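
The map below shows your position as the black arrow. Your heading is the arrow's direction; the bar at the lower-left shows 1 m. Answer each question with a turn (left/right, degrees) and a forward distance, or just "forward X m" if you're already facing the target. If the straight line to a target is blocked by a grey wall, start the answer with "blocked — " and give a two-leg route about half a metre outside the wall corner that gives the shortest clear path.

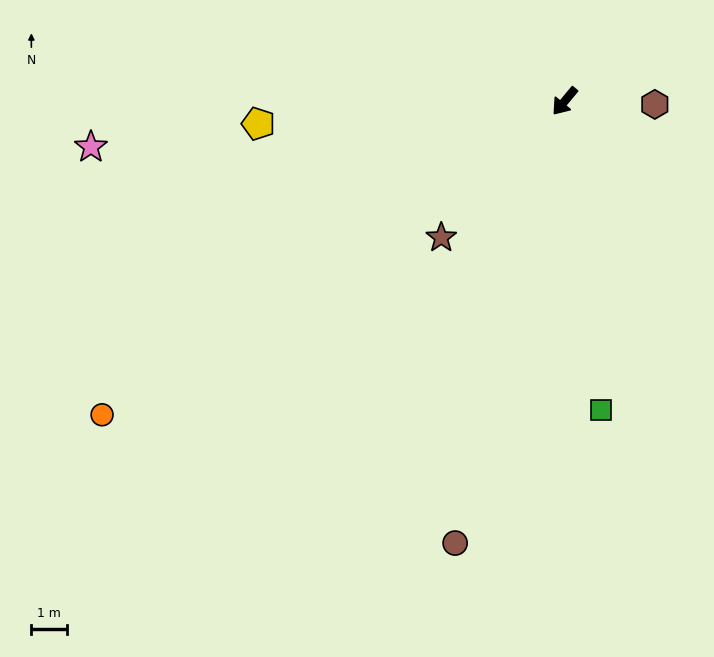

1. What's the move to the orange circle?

turn right 16°, forward 15.6 m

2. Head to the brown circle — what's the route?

turn left 26°, forward 12.7 m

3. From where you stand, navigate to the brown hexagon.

turn left 128°, forward 2.5 m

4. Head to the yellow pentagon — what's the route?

turn right 46°, forward 8.6 m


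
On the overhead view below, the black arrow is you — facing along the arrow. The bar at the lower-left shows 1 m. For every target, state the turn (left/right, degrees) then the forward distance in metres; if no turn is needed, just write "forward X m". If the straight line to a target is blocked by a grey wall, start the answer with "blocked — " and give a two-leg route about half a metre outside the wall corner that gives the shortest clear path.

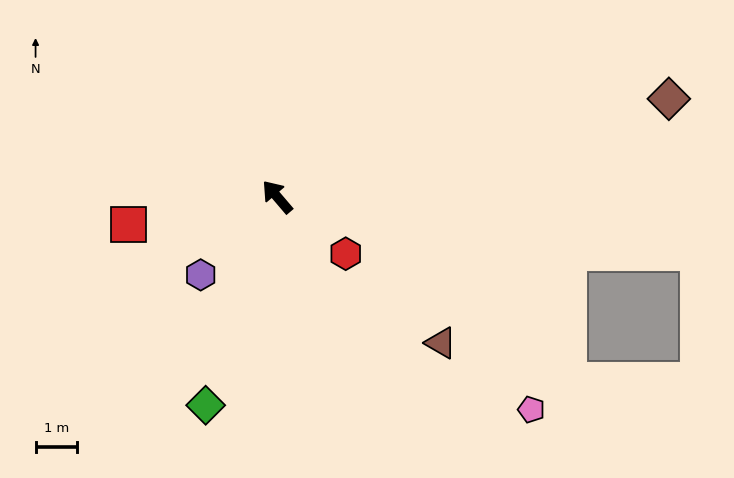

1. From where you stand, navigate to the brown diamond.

turn right 116°, forward 9.6 m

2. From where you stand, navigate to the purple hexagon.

turn left 95°, forward 2.6 m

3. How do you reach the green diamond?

turn left 121°, forward 5.3 m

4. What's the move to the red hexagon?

turn right 170°, forward 2.1 m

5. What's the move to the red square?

turn left 60°, forward 3.6 m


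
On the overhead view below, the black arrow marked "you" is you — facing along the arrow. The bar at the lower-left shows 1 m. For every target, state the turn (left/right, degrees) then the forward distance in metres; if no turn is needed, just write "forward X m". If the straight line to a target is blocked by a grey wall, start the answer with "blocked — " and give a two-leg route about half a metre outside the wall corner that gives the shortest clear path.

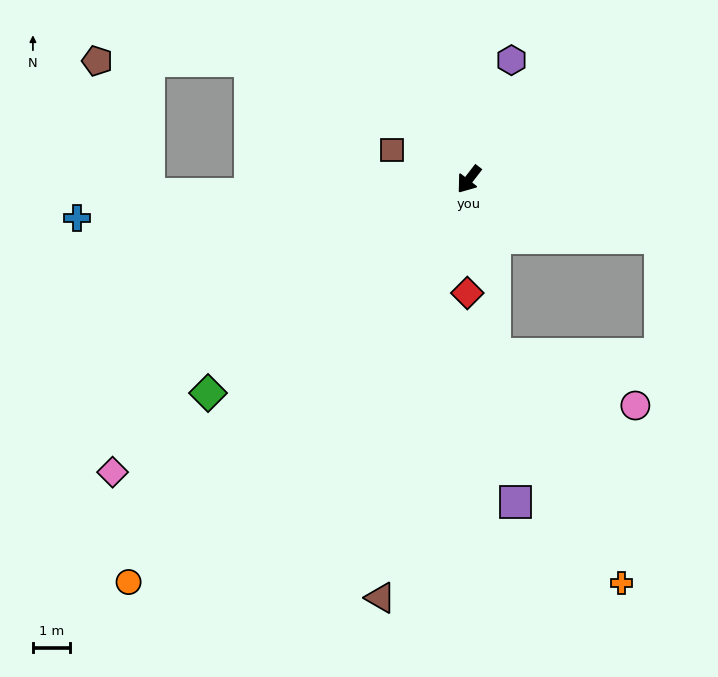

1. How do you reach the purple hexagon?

turn right 162°, forward 3.4 m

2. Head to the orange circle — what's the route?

turn right 2°, forward 14.1 m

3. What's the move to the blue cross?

turn right 47°, forward 10.5 m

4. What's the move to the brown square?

turn right 73°, forward 2.2 m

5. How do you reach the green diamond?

turn right 13°, forward 9.0 m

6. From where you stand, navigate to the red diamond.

turn left 37°, forward 3.0 m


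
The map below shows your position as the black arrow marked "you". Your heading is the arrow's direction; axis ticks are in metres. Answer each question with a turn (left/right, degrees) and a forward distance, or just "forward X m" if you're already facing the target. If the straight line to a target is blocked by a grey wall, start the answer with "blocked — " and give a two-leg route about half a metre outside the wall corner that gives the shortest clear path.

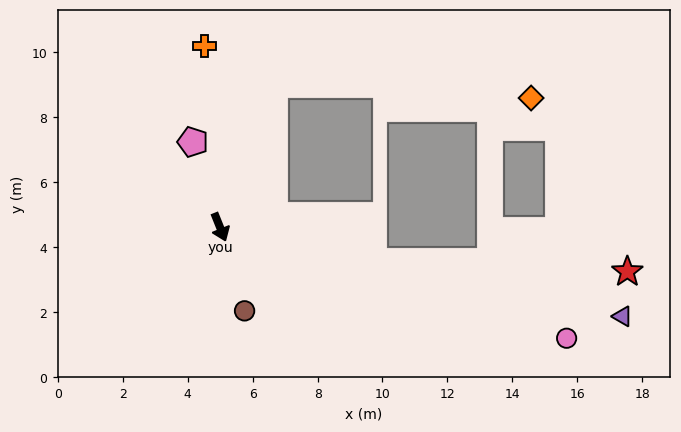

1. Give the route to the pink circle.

turn left 50°, forward 11.2 m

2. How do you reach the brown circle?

turn right 5°, forward 2.7 m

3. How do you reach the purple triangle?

turn left 56°, forward 12.7 m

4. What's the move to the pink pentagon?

turn left 176°, forward 2.8 m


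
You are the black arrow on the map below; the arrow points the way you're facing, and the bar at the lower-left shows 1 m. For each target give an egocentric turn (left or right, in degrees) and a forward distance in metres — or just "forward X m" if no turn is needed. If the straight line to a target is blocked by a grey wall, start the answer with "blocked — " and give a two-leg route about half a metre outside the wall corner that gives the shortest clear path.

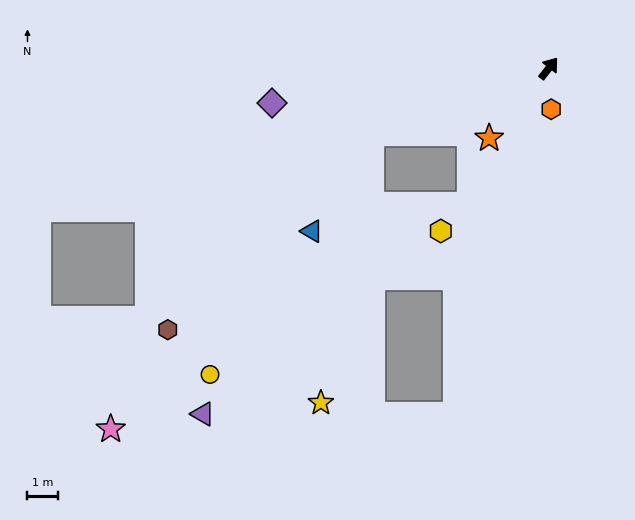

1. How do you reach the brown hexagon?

blocked — turn left 148°, forward 6.1 m, then turn left 24°, forward 9.1 m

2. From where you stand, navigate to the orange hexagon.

turn right 139°, forward 1.3 m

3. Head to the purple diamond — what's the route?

turn left 135°, forward 9.0 m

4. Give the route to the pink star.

blocked — turn left 148°, forward 6.1 m, then turn left 29°, forward 12.7 m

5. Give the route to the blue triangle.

blocked — turn left 148°, forward 6.1 m, then turn left 39°, forward 3.7 m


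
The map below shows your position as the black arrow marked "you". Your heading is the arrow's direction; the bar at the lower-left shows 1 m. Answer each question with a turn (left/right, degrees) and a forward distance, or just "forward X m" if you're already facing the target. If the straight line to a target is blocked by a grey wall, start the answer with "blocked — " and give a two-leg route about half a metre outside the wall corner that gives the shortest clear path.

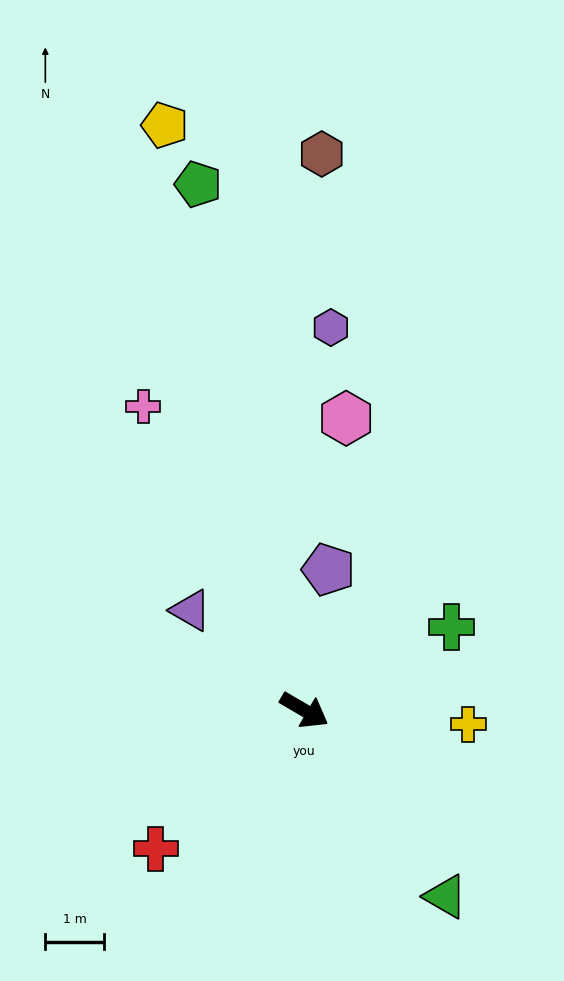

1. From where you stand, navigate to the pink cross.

turn left 148°, forward 5.8 m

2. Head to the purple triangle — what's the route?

turn left 169°, forward 2.6 m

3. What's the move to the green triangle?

turn right 23°, forward 4.0 m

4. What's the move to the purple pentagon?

turn left 111°, forward 2.4 m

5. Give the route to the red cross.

turn right 107°, forward 3.4 m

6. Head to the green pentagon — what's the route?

turn left 132°, forward 9.1 m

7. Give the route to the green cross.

turn left 60°, forward 2.9 m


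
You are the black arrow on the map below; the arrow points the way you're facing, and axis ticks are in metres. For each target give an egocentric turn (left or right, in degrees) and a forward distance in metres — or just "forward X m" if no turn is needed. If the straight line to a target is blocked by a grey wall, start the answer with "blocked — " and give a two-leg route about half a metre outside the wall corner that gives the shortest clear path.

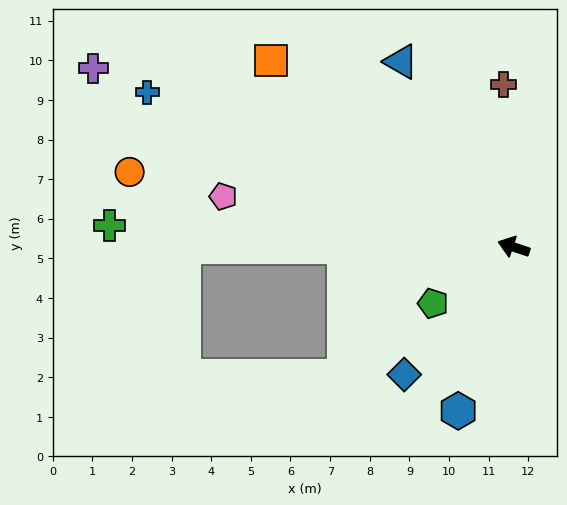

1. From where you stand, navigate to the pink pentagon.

turn left 9°, forward 7.4 m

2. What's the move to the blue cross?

turn right 4°, forward 10.0 m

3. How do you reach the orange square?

turn right 19°, forward 7.7 m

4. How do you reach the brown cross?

turn right 68°, forward 4.1 m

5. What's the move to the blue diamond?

turn left 68°, forward 4.2 m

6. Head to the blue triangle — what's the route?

turn right 40°, forward 5.5 m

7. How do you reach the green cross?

turn left 16°, forward 10.2 m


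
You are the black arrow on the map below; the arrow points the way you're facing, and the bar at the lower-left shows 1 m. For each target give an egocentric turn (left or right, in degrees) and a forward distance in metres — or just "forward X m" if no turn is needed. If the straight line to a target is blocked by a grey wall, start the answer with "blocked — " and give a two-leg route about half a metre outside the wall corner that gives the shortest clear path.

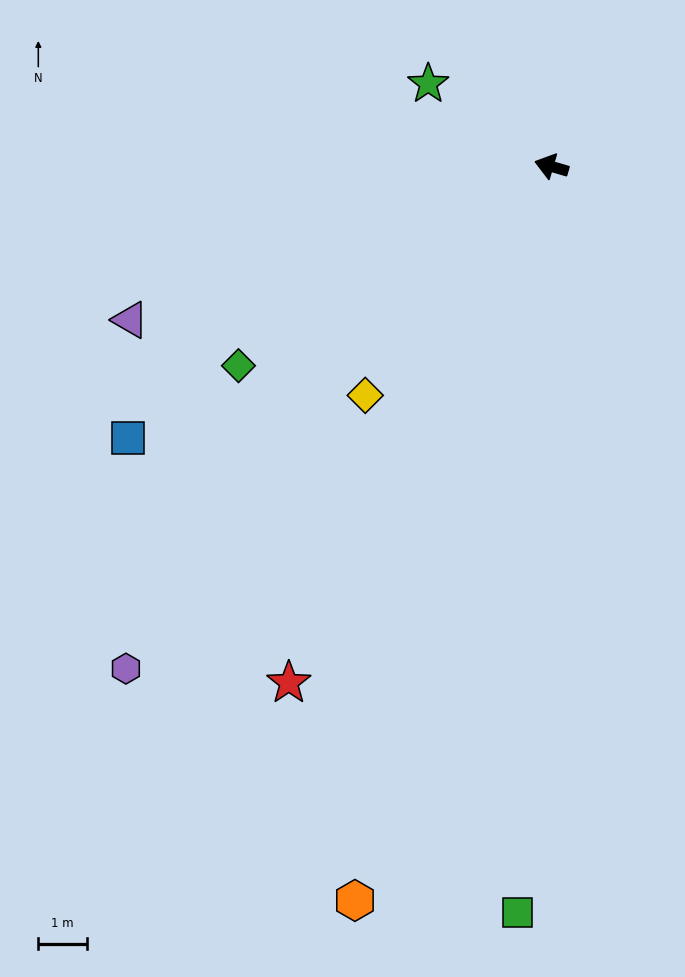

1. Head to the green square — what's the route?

turn left 104°, forward 15.4 m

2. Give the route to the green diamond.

turn left 49°, forward 7.7 m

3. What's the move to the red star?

turn left 79°, forward 12.0 m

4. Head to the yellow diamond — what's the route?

turn left 67°, forward 6.1 m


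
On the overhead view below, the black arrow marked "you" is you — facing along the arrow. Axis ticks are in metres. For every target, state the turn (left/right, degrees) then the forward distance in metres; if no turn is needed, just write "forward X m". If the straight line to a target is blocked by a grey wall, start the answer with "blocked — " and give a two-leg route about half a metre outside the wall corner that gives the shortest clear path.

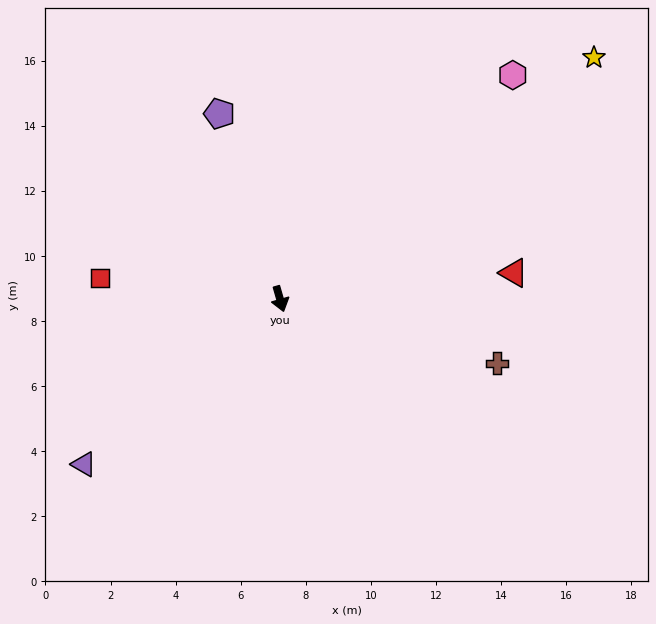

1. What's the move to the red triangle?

turn left 80°, forward 7.2 m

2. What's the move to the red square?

turn right 113°, forward 5.6 m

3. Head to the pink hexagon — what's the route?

turn left 118°, forward 9.9 m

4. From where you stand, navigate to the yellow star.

turn left 112°, forward 12.2 m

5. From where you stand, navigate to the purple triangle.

turn right 66°, forward 7.9 m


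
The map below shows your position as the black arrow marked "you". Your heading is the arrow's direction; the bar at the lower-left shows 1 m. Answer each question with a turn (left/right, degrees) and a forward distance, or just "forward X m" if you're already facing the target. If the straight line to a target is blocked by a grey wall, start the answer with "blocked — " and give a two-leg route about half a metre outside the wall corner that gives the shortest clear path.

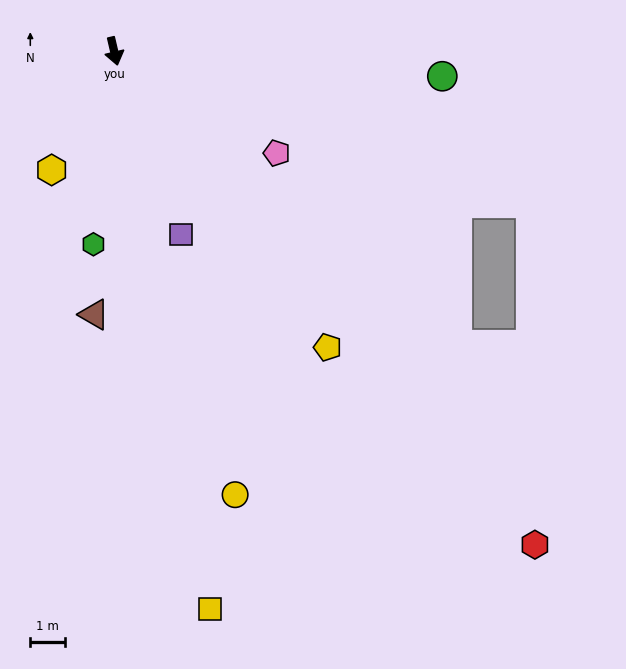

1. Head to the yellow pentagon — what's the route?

turn left 23°, forward 10.5 m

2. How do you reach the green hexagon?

turn right 19°, forward 5.6 m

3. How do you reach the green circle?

turn left 72°, forward 9.5 m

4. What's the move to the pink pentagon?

turn left 45°, forward 5.5 m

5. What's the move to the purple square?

turn left 7°, forward 5.6 m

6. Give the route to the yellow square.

turn right 3°, forward 16.3 m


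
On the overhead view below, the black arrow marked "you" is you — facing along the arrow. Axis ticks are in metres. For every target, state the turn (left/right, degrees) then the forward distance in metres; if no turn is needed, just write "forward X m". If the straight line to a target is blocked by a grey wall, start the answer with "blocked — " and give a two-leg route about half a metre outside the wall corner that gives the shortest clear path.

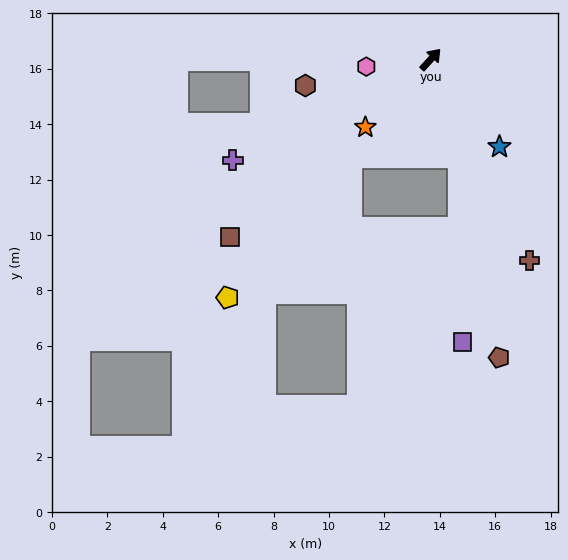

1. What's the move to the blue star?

turn right 99°, forward 4.0 m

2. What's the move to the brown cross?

turn right 111°, forward 8.1 m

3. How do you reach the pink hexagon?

turn left 139°, forward 2.3 m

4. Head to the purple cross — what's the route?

turn left 160°, forward 8.0 m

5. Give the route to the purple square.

blocked — turn right 121°, forward 3.7 m, then turn right 16°, forward 6.7 m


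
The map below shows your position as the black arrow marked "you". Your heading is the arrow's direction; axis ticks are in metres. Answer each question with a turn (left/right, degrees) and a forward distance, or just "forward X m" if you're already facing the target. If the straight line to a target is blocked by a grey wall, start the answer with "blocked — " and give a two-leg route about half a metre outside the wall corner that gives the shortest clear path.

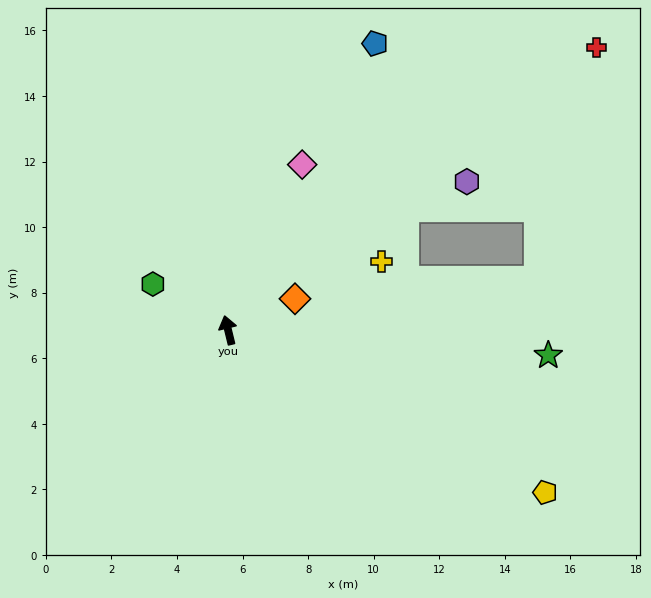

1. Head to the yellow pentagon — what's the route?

turn right 131°, forward 10.9 m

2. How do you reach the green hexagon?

turn left 45°, forward 2.7 m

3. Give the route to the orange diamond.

turn right 79°, forward 2.3 m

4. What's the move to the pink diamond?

turn right 38°, forward 5.5 m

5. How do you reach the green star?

turn right 108°, forward 9.8 m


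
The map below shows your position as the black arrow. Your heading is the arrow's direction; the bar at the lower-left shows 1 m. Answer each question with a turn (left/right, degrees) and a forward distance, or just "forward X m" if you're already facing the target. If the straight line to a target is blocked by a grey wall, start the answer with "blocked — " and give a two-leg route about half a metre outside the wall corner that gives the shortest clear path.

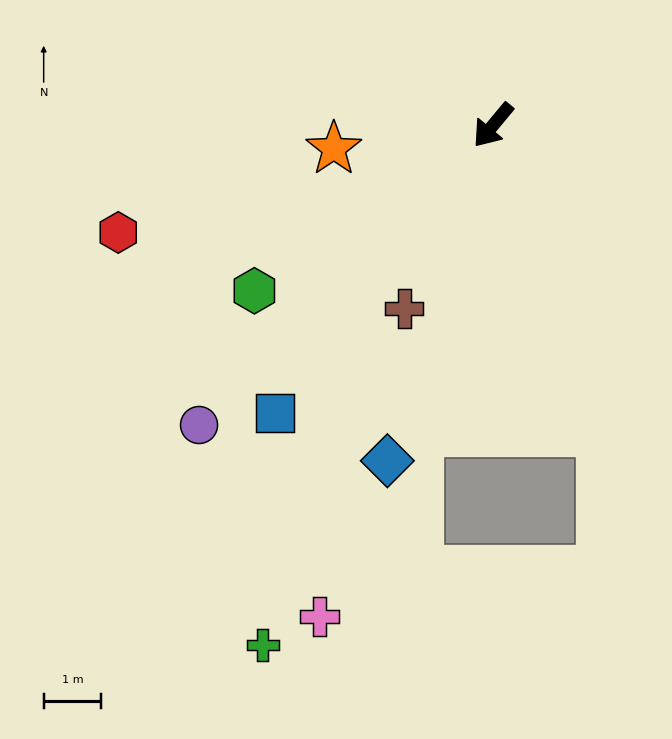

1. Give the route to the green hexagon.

turn right 16°, forward 5.0 m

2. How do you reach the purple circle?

turn right 5°, forward 7.3 m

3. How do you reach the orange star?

turn right 42°, forward 2.8 m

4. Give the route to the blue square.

turn left 3°, forward 6.2 m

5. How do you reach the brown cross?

turn left 14°, forward 3.5 m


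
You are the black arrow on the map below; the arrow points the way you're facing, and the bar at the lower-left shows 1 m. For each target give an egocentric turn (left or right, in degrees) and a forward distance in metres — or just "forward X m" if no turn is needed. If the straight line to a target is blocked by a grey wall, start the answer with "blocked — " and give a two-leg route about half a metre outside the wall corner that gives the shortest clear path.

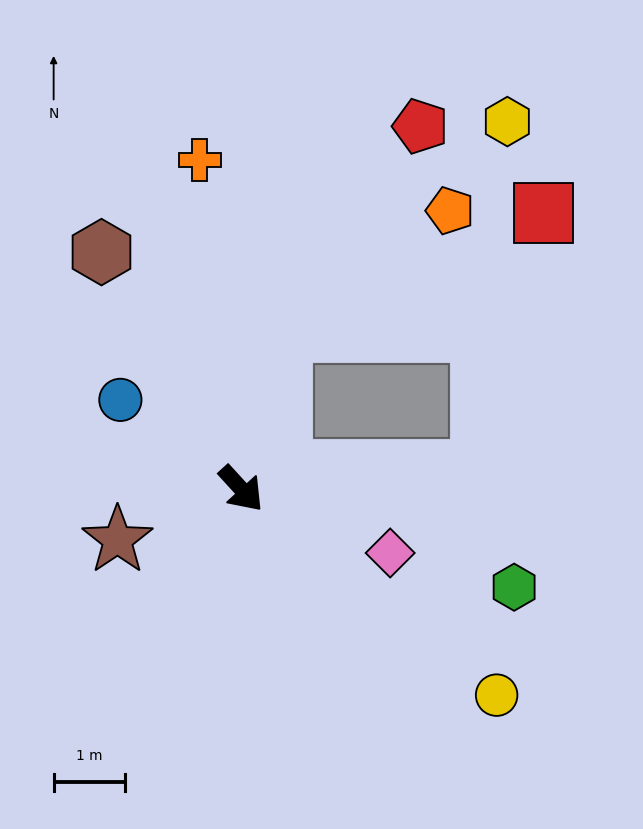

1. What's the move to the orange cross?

turn left 145°, forward 4.7 m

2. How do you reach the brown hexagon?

turn left 168°, forward 3.9 m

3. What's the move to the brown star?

turn right 110°, forward 1.9 m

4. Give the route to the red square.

blocked — turn left 123°, forward 2.3 m, then turn right 51°, forward 4.0 m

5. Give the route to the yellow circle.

turn left 9°, forward 4.6 m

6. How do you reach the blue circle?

turn right 169°, forward 2.1 m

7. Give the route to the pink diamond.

turn left 24°, forward 2.3 m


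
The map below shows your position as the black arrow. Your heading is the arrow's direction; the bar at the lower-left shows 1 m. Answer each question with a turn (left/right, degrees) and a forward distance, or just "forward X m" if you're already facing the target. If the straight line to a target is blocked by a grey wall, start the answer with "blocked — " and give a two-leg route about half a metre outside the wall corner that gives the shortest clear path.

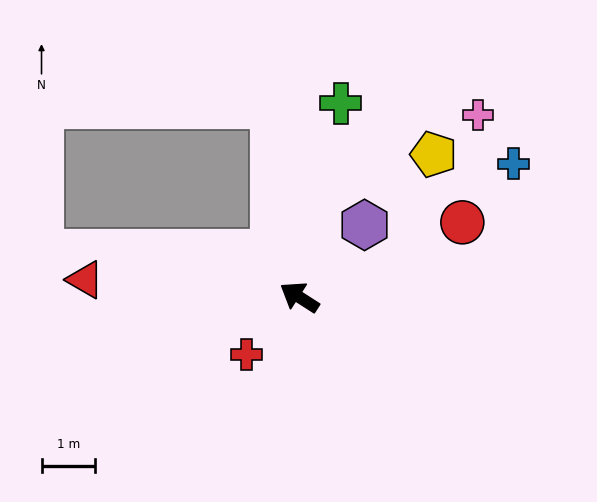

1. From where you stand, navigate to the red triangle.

turn left 28°, forward 4.0 m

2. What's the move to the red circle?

turn right 123°, forward 3.4 m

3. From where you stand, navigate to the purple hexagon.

turn right 99°, forward 1.8 m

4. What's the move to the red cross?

turn left 80°, forward 1.5 m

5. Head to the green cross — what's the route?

turn right 69°, forward 3.7 m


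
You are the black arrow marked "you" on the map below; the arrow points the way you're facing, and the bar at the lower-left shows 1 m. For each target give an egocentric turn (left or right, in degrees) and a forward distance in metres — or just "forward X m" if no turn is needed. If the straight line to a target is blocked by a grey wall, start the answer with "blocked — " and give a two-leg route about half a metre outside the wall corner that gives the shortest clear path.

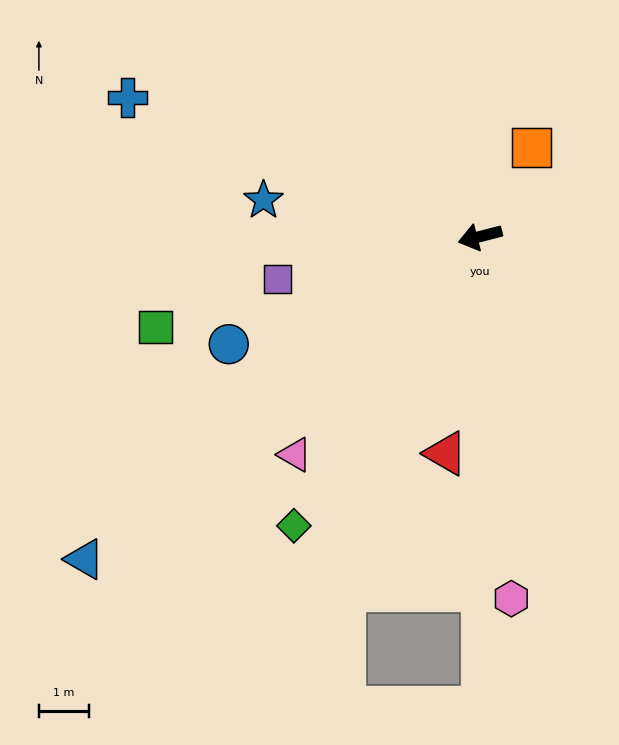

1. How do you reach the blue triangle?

turn left 25°, forward 10.2 m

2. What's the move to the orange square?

turn right 135°, forward 2.1 m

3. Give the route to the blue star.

turn right 24°, forward 4.4 m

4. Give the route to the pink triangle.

turn left 35°, forward 5.7 m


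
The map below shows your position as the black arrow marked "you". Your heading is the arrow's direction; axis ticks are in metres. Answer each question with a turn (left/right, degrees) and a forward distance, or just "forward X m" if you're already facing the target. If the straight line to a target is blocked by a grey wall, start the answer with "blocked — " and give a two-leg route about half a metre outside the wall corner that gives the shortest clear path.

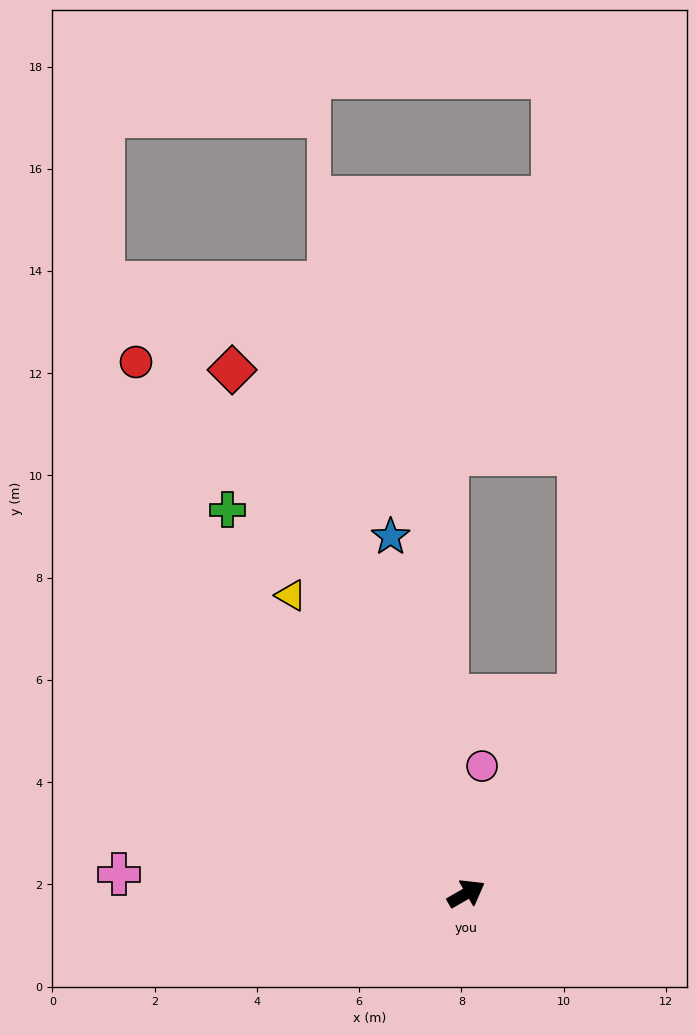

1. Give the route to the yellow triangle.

turn left 91°, forward 6.8 m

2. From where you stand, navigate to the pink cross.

turn left 147°, forward 6.8 m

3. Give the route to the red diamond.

turn left 84°, forward 11.2 m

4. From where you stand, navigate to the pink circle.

turn left 53°, forward 2.5 m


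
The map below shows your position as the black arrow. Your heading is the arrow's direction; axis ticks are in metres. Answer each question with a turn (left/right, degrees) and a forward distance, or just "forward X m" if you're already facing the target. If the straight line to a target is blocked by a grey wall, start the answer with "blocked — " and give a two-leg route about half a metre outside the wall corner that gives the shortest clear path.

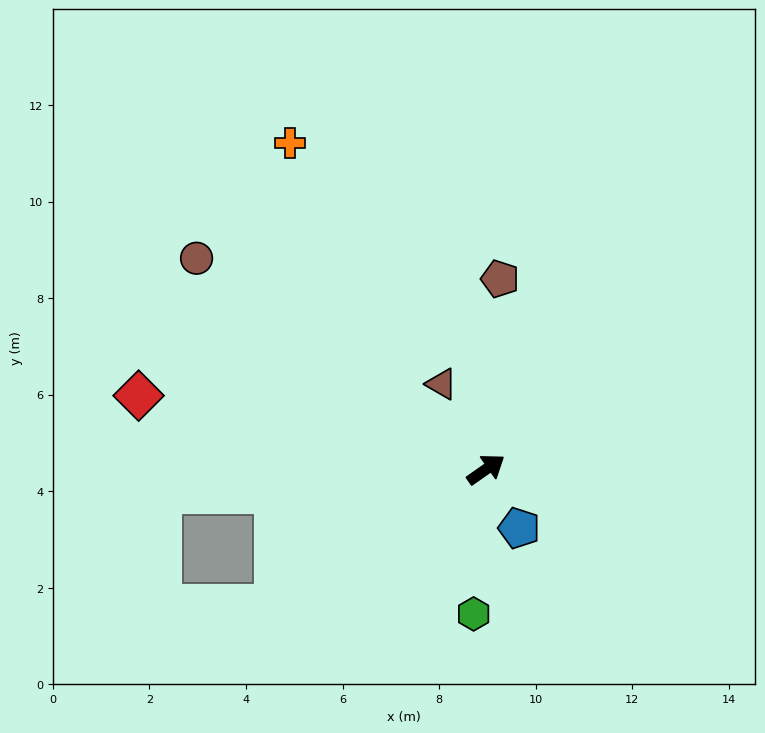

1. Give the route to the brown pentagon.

turn left 51°, forward 4.0 m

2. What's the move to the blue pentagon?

turn right 96°, forward 1.4 m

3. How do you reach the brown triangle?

turn left 83°, forward 2.0 m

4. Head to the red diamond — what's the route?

turn left 133°, forward 7.4 m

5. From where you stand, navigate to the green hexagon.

turn right 130°, forward 3.0 m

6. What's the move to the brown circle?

turn left 109°, forward 7.4 m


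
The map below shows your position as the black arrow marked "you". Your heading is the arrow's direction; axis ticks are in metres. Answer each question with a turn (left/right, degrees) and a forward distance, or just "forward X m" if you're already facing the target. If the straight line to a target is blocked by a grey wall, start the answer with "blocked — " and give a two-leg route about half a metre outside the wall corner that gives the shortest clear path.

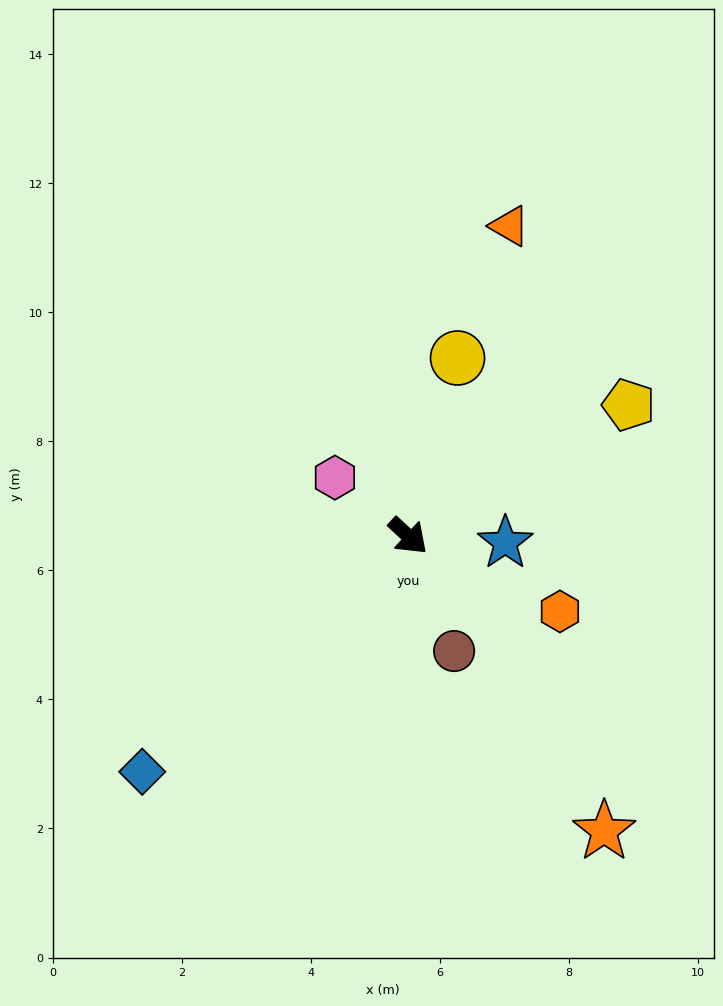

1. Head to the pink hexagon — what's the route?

turn right 176°, forward 1.5 m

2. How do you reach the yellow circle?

turn left 117°, forward 2.9 m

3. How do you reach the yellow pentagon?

turn left 74°, forward 4.0 m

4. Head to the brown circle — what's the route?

turn right 25°, forward 1.9 m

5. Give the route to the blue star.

turn left 39°, forward 1.5 m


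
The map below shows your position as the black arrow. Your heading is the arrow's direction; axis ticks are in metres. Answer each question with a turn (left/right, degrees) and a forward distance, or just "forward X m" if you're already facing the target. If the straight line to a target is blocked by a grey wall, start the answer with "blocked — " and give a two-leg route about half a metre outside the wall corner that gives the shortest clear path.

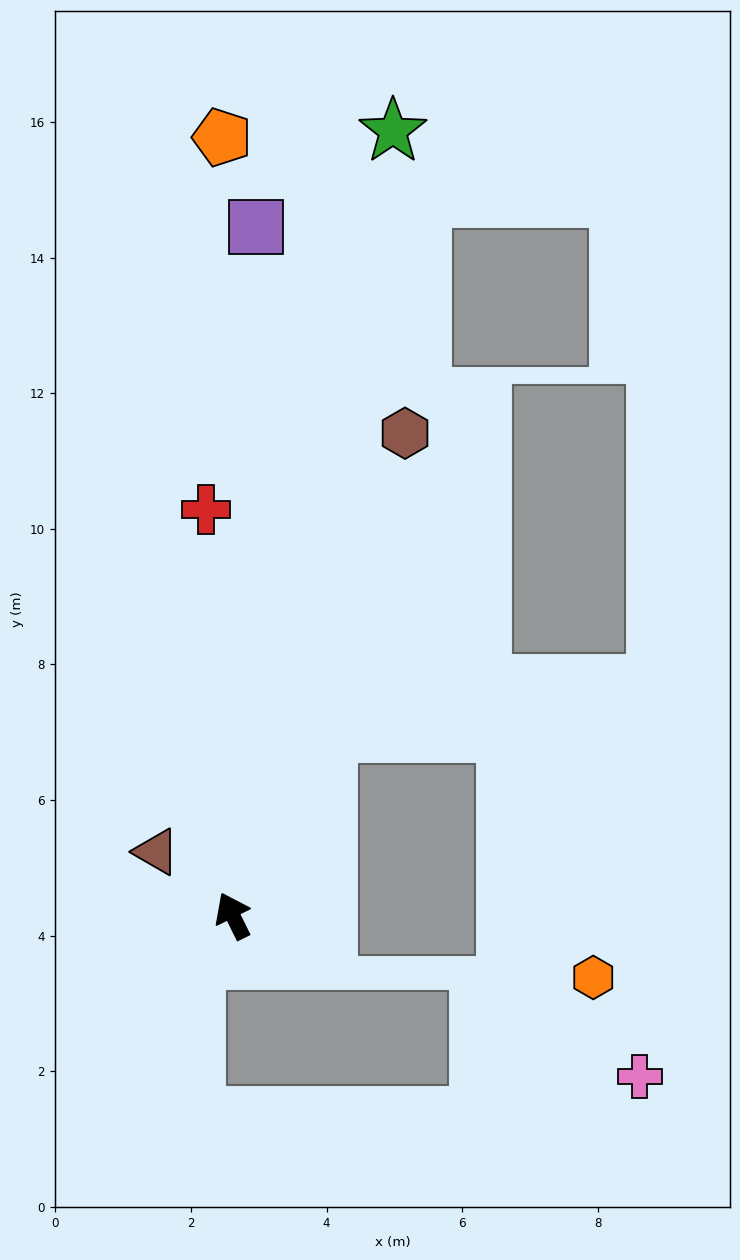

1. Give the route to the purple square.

turn right 28°, forward 10.2 m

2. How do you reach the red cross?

turn right 22°, forward 6.0 m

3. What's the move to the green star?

turn right 38°, forward 11.8 m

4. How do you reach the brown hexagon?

turn right 46°, forward 7.6 m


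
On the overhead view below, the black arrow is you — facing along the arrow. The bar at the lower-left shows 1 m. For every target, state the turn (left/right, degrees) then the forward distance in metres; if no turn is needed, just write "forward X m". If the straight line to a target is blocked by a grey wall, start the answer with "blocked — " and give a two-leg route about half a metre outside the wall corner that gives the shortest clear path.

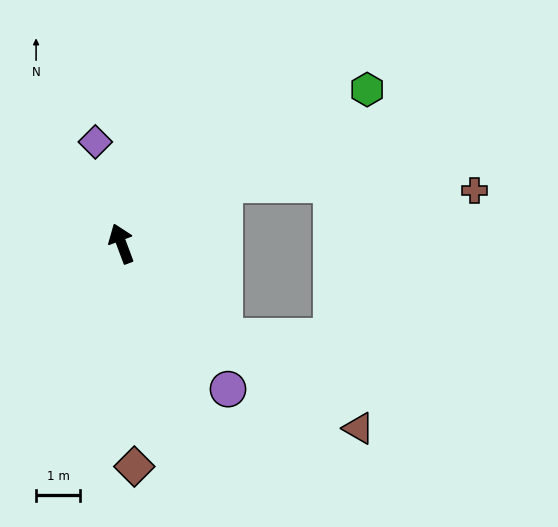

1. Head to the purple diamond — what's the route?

turn right 6°, forward 2.4 m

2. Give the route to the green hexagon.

turn right 78°, forward 6.5 m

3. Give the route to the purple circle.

turn right 164°, forward 4.1 m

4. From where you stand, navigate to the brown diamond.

turn left 163°, forward 5.0 m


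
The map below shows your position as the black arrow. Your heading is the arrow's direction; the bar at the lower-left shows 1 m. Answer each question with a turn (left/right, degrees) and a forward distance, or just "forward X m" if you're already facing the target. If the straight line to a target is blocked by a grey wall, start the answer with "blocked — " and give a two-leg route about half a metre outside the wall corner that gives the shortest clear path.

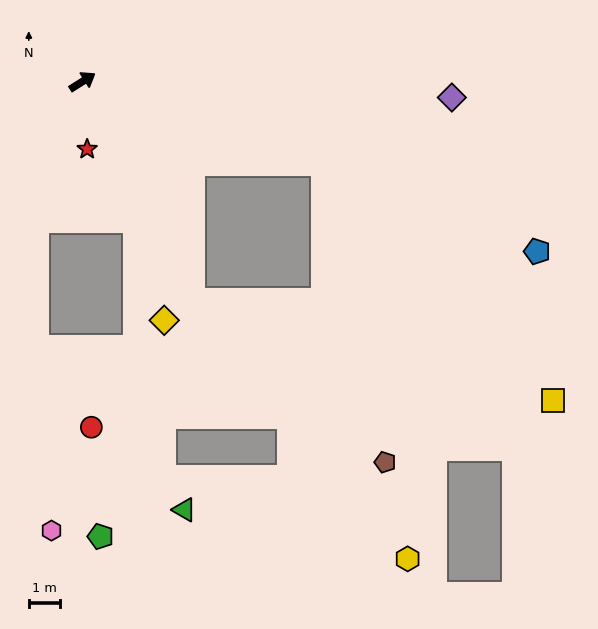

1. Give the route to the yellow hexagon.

blocked — turn right 96°, forward 8.0 m, then turn left 14°, forward 10.9 m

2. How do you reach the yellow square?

blocked — turn right 51°, forward 8.3 m, then turn right 27°, forward 10.7 m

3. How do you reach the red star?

turn right 118°, forward 2.2 m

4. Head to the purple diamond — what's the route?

turn right 35°, forward 12.0 m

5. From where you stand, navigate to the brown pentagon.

blocked — turn right 96°, forward 8.0 m, then turn left 24°, forward 8.2 m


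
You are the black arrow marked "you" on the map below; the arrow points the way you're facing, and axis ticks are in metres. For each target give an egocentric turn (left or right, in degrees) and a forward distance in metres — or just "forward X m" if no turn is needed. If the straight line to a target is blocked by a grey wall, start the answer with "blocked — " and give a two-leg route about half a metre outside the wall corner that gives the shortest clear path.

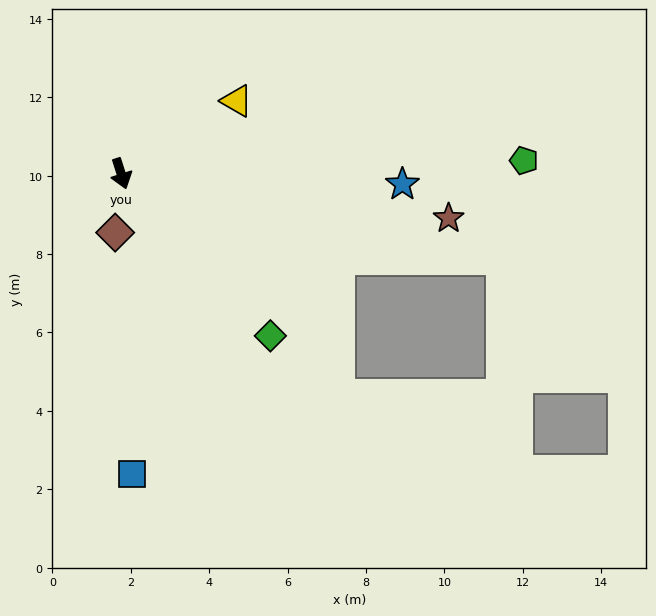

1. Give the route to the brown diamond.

turn right 23°, forward 1.5 m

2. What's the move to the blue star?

turn left 70°, forward 7.2 m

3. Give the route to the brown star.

turn left 65°, forward 8.4 m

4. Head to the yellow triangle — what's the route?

turn left 105°, forward 3.5 m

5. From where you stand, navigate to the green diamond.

turn left 25°, forward 5.6 m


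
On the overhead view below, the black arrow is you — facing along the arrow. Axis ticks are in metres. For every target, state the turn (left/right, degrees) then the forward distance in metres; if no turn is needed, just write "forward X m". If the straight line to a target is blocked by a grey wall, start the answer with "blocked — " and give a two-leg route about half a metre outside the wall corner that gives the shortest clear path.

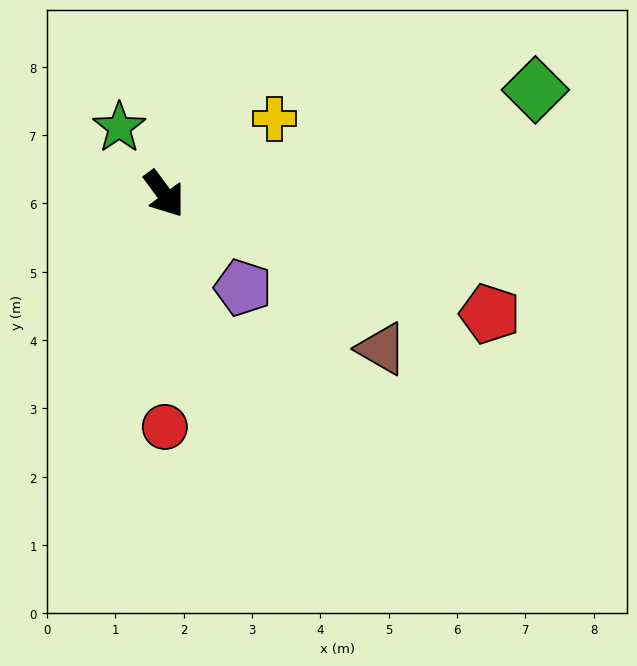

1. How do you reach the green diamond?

turn left 69°, forward 5.6 m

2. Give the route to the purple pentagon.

turn left 4°, forward 1.8 m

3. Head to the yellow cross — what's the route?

turn left 88°, forward 2.0 m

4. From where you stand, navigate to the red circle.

turn right 36°, forward 3.4 m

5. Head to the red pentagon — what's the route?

turn left 33°, forward 5.1 m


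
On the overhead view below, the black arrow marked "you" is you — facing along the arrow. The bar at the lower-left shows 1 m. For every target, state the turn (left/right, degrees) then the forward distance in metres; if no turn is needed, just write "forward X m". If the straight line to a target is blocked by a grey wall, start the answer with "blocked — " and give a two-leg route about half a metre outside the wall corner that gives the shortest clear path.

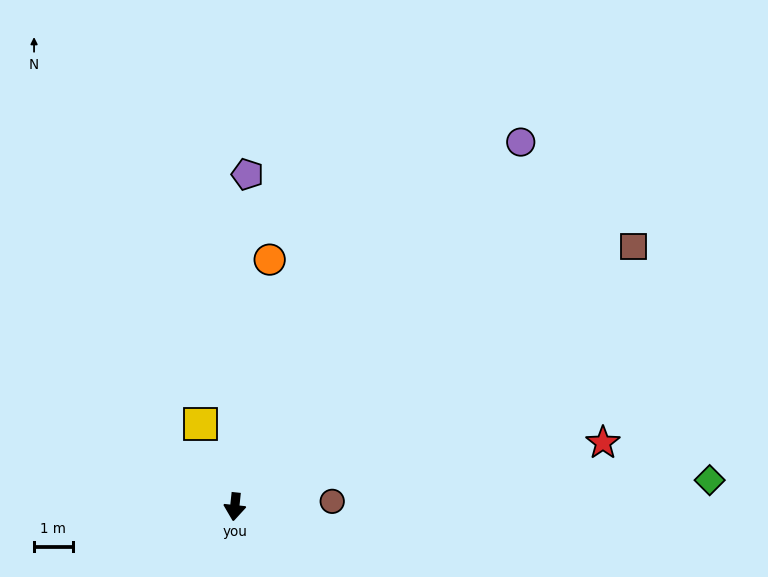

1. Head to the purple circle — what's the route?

turn left 148°, forward 12.0 m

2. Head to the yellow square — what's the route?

turn right 152°, forward 2.3 m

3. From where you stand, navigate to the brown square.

turn left 129°, forward 12.3 m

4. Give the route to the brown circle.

turn left 99°, forward 2.5 m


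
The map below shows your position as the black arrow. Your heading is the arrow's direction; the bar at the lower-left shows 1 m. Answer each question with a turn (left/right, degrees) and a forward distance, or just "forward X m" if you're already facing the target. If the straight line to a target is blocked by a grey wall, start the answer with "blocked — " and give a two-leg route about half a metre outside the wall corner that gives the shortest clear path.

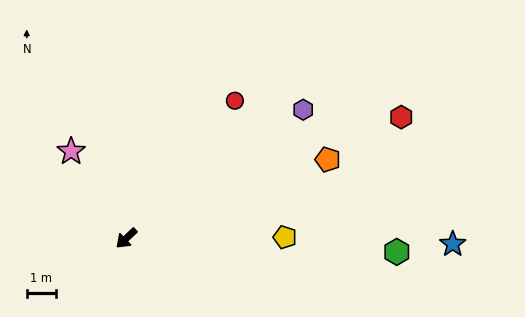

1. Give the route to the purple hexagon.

turn left 173°, forward 7.5 m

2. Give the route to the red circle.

turn right 172°, forward 6.0 m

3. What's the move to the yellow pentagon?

turn left 137°, forward 5.4 m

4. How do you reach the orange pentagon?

turn left 158°, forward 7.4 m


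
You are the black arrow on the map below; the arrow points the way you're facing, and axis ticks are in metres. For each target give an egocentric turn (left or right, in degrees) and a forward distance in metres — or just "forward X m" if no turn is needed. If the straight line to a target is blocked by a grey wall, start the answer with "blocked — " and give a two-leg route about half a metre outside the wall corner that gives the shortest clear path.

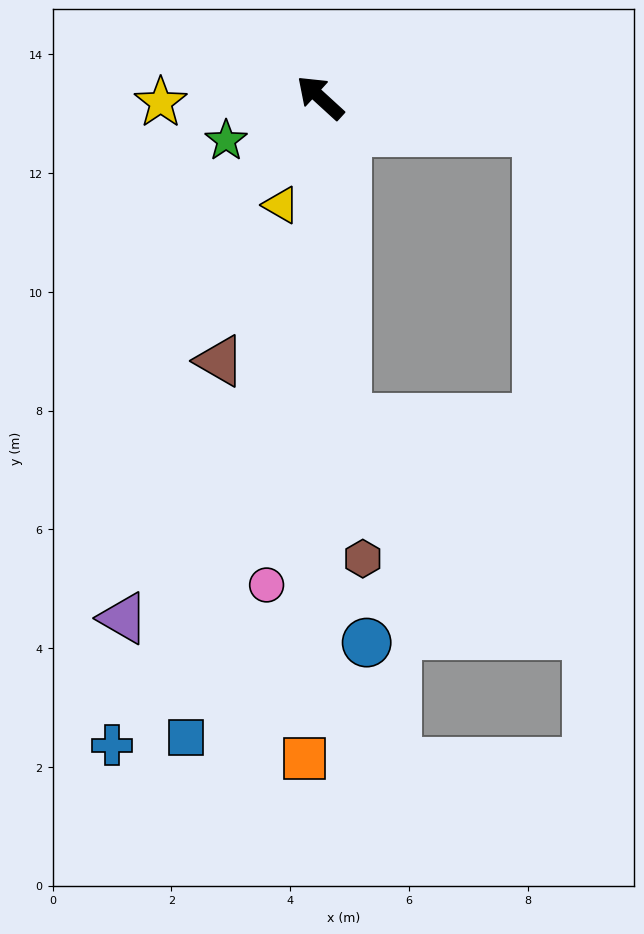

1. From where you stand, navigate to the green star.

turn left 67°, forward 1.7 m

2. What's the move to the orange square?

turn left 131°, forward 11.1 m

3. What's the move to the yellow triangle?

turn left 112°, forward 1.9 m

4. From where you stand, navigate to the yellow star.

turn left 44°, forward 2.7 m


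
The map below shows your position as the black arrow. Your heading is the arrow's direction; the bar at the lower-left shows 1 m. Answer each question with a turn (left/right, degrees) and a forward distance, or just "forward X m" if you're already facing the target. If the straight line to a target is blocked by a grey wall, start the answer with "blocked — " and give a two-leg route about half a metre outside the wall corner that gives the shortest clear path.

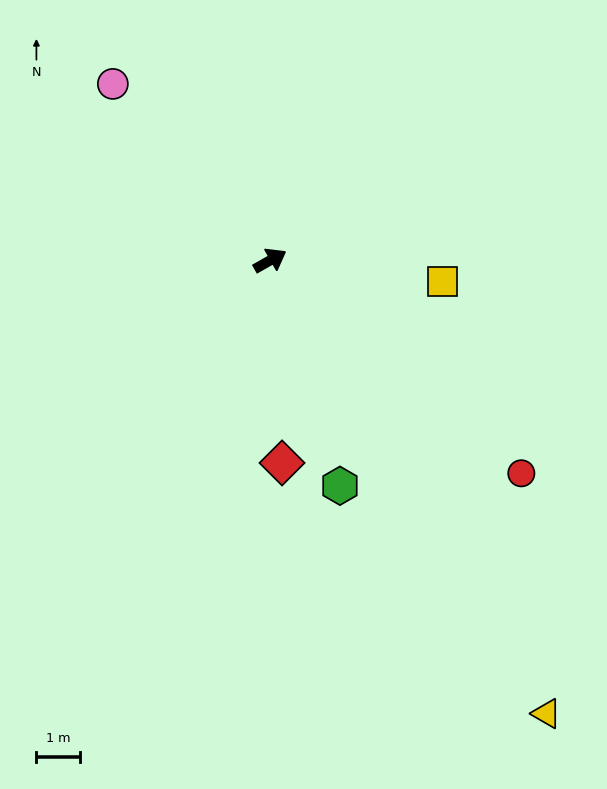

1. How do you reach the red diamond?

turn right 116°, forward 4.6 m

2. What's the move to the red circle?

turn right 70°, forward 7.5 m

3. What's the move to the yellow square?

turn right 37°, forward 4.0 m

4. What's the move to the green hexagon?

turn right 102°, forward 5.4 m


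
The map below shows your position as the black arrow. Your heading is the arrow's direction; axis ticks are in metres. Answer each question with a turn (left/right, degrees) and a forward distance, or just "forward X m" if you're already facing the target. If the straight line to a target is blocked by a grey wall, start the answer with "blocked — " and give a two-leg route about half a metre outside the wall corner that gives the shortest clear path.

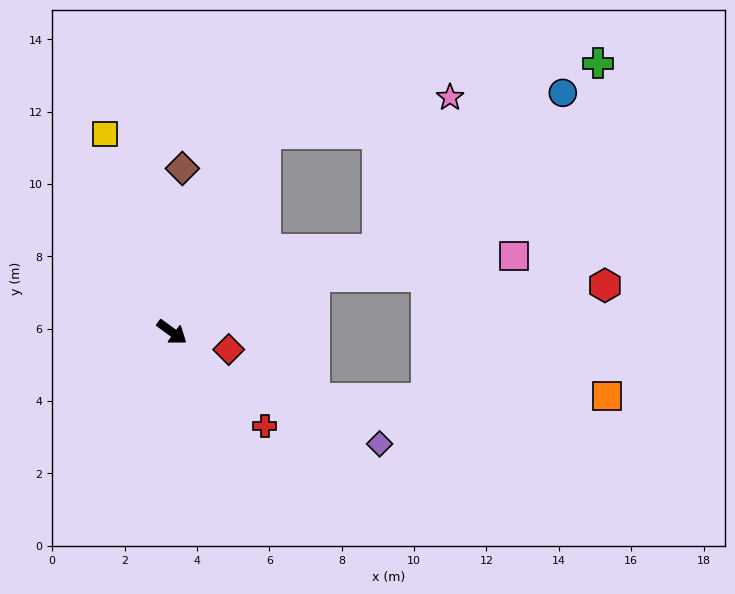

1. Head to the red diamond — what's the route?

turn left 19°, forward 1.6 m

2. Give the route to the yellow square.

turn left 145°, forward 5.8 m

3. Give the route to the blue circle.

blocked — turn left 58°, forward 6.1 m, then turn left 18°, forward 6.7 m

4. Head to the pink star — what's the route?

blocked — turn left 58°, forward 6.1 m, then turn left 43°, forward 4.6 m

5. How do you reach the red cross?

turn right 9°, forward 3.6 m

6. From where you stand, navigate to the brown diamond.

turn left 123°, forward 4.5 m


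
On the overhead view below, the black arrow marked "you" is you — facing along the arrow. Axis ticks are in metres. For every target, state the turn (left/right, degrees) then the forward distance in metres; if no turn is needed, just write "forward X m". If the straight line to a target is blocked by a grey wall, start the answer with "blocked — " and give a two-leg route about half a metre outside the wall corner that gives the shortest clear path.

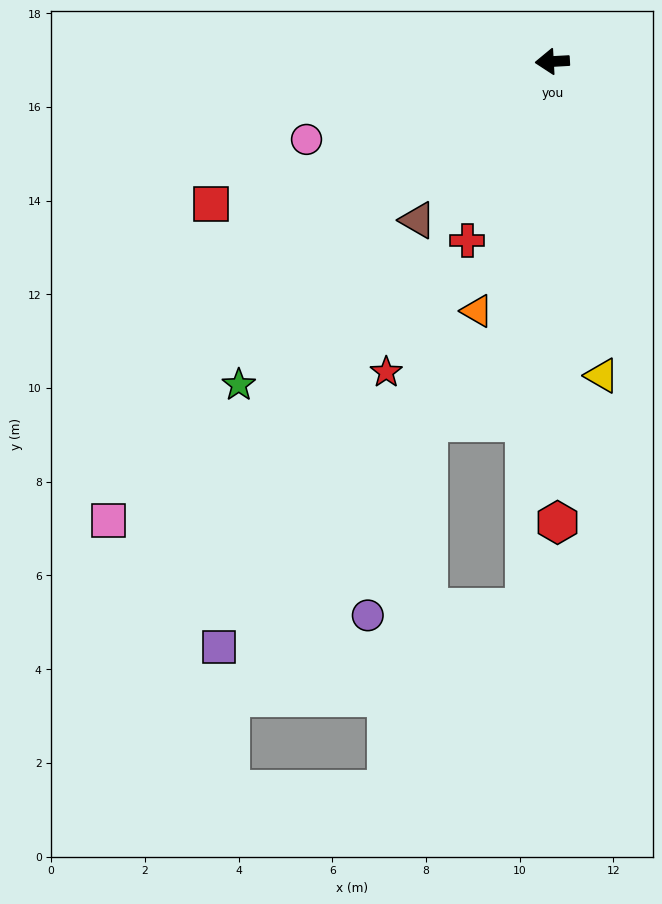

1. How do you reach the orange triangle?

turn left 70°, forward 5.6 m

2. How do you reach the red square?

turn left 19°, forward 7.9 m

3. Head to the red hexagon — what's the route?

turn left 87°, forward 9.8 m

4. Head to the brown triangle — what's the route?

turn left 46°, forward 4.4 m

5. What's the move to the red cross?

turn left 61°, forward 4.2 m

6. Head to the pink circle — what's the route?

turn left 14°, forward 5.5 m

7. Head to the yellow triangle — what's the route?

turn left 96°, forward 6.8 m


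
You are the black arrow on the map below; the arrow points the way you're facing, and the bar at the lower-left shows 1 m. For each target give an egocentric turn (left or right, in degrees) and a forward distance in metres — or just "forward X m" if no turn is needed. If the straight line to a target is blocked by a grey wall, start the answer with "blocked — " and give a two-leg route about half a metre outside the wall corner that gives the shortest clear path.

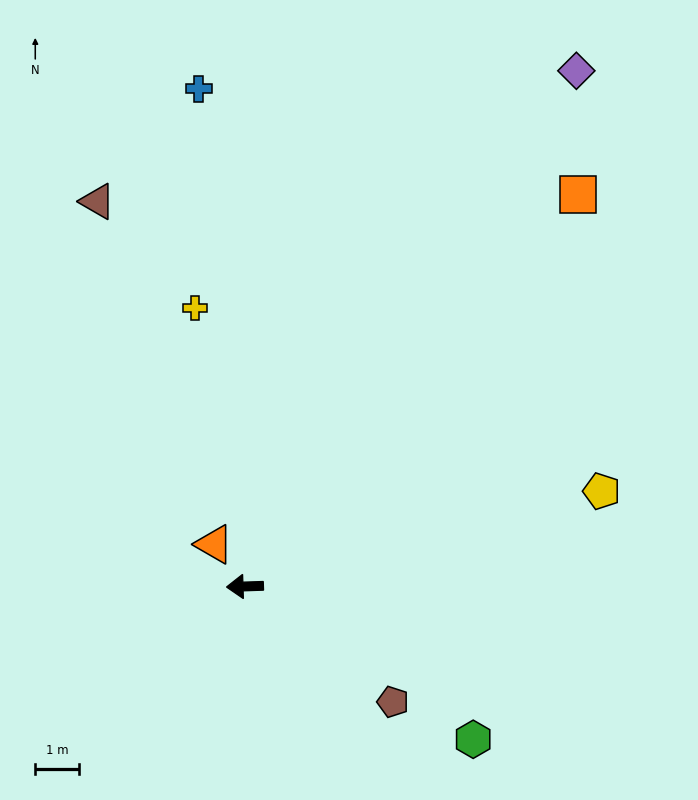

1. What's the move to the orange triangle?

turn right 56°, forward 1.2 m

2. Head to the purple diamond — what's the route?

turn right 125°, forward 14.2 m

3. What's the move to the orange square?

turn right 132°, forward 11.9 m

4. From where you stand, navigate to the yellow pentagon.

turn right 167°, forward 8.5 m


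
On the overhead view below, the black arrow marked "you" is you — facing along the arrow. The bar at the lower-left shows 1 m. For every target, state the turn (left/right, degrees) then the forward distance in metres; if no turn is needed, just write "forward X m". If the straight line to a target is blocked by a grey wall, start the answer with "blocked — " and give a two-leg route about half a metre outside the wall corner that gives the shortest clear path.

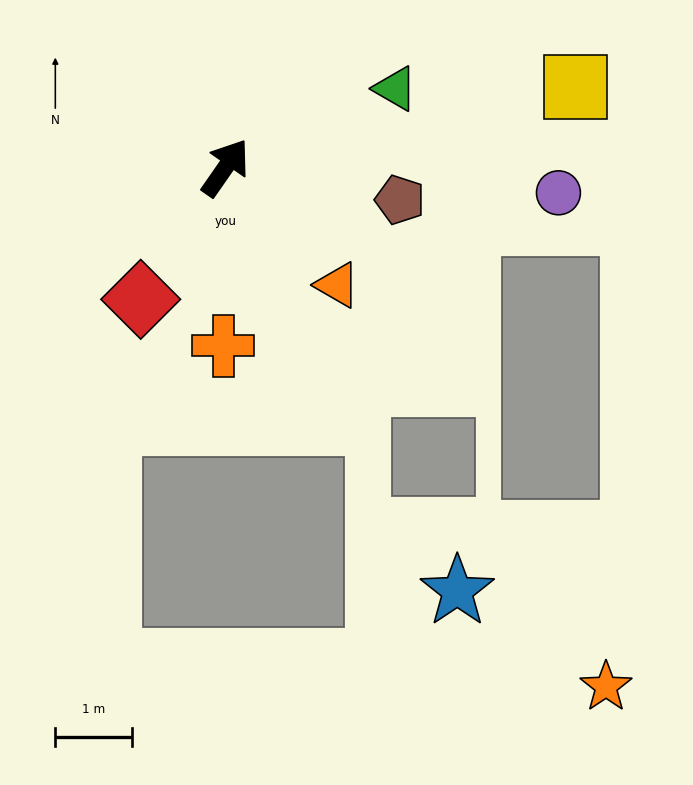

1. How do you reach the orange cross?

turn right 146°, forward 2.3 m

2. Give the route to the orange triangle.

turn right 102°, forward 2.1 m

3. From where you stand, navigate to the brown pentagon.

turn right 66°, forward 2.3 m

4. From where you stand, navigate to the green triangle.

turn right 30°, forward 2.5 m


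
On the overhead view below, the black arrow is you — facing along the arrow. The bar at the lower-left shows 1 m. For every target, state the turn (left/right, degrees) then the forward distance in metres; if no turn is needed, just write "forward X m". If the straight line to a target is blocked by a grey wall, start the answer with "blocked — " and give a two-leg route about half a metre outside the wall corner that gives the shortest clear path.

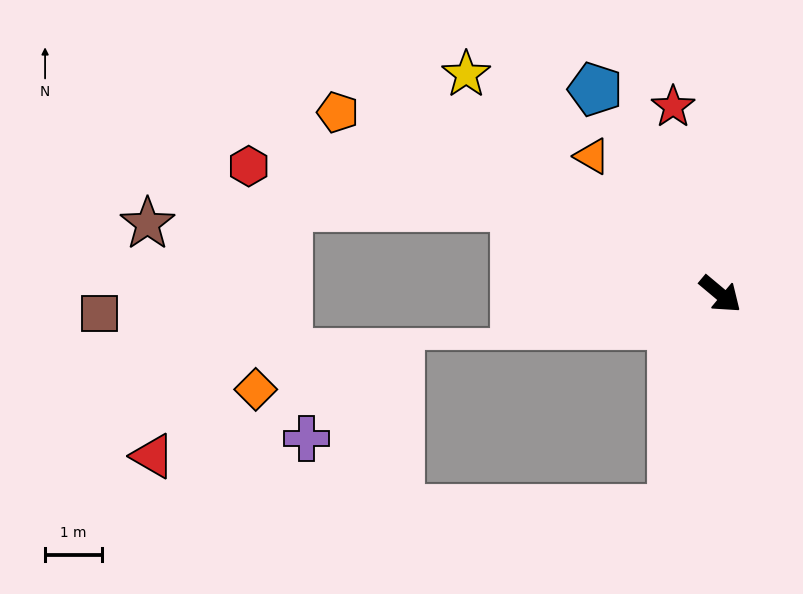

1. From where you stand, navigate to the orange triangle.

turn left 173°, forward 3.3 m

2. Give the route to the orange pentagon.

turn right 165°, forward 7.4 m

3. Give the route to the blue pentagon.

turn left 161°, forward 4.2 m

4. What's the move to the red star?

turn left 144°, forward 3.4 m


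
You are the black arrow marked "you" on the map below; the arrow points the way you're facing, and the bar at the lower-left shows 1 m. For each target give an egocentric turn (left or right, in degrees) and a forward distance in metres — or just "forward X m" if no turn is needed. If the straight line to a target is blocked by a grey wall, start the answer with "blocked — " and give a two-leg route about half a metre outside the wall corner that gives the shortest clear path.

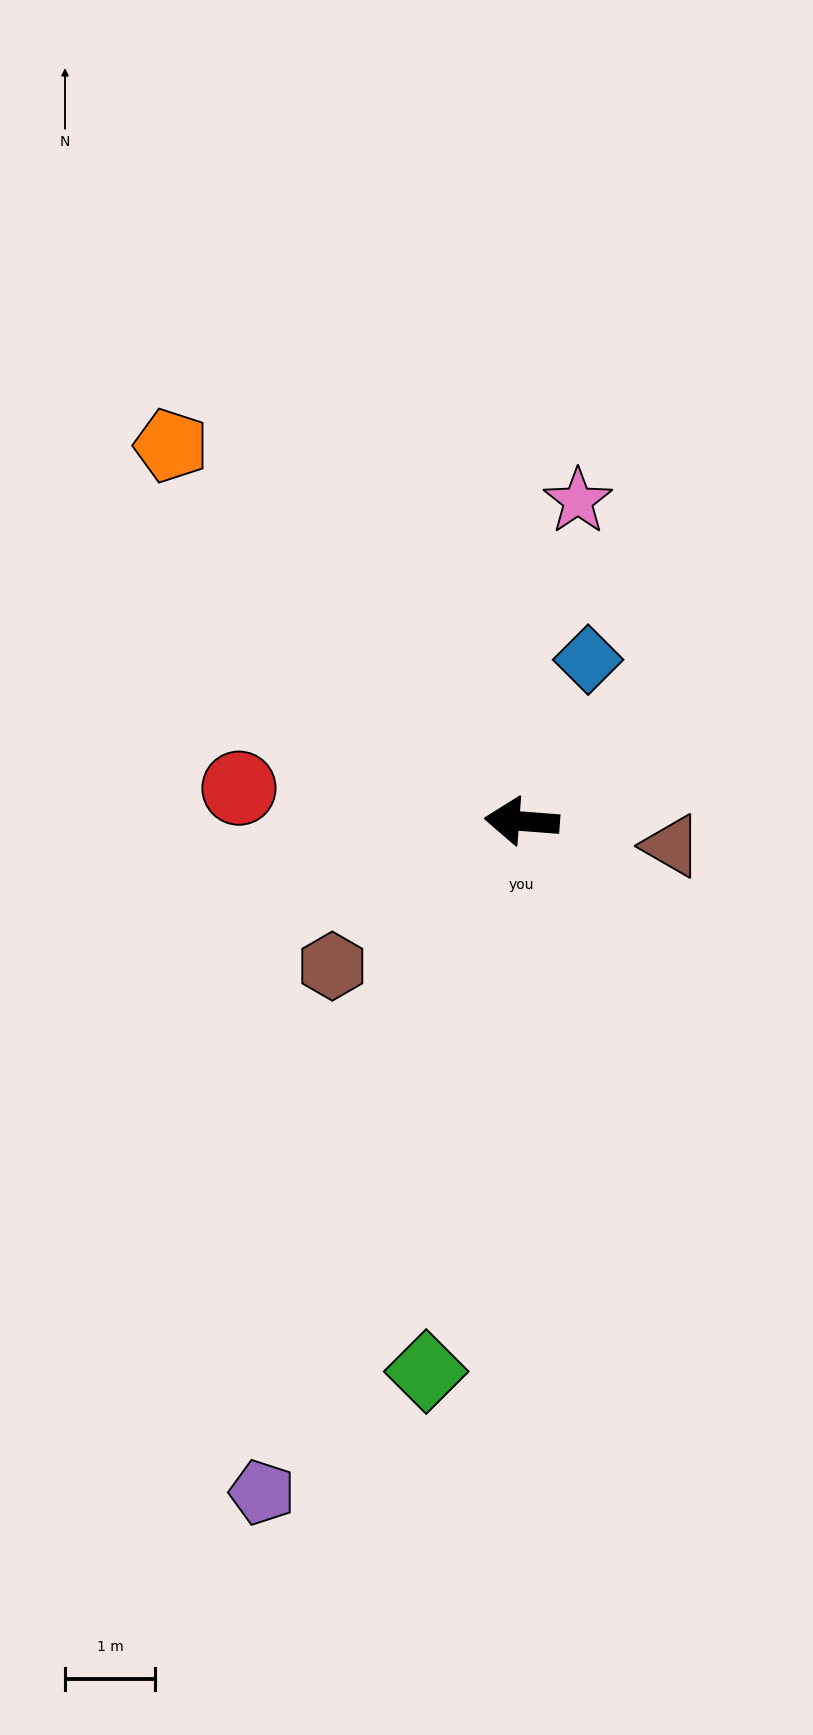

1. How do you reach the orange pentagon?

turn right 43°, forward 5.7 m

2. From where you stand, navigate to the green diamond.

turn left 85°, forward 6.2 m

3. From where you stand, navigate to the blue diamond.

turn right 108°, forward 1.9 m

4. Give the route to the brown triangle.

turn left 175°, forward 1.7 m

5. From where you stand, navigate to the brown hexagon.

turn left 42°, forward 2.7 m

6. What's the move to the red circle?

turn right 2°, forward 3.2 m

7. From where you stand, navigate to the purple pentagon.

turn left 73°, forward 8.0 m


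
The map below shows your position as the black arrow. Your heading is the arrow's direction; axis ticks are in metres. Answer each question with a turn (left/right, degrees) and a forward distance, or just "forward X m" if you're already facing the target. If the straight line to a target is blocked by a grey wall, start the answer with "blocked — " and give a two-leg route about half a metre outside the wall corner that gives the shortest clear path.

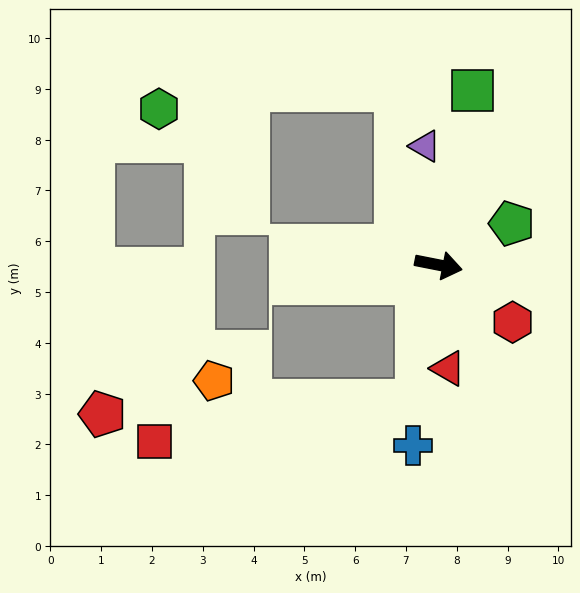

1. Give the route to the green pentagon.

turn left 41°, forward 1.7 m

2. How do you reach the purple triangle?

turn left 108°, forward 2.4 m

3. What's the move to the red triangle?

turn right 74°, forward 2.0 m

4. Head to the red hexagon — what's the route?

turn right 27°, forward 1.8 m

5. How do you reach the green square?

turn left 90°, forward 3.5 m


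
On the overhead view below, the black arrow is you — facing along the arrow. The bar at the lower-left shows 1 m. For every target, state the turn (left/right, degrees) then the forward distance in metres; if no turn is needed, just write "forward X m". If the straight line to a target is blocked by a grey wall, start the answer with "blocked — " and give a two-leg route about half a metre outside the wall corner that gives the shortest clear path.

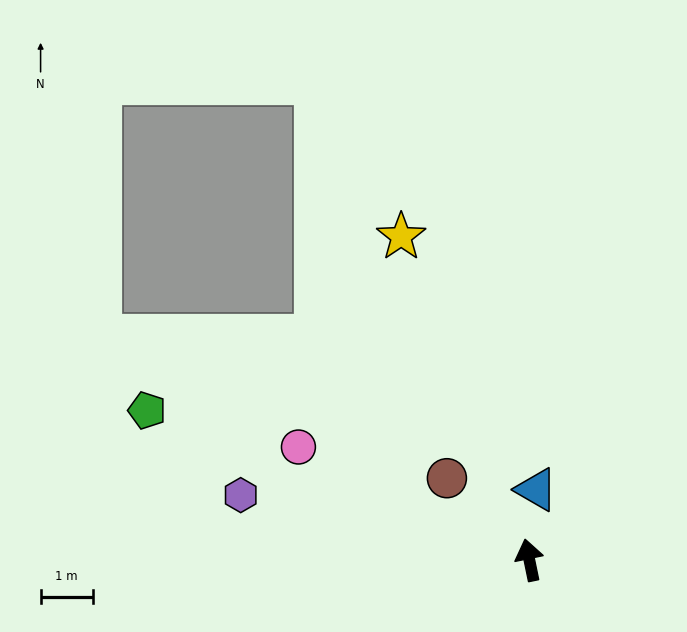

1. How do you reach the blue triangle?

turn right 17°, forward 1.4 m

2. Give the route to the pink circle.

turn left 52°, forward 4.9 m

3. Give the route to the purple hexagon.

turn left 66°, forward 5.7 m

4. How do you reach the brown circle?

turn left 34°, forward 2.2 m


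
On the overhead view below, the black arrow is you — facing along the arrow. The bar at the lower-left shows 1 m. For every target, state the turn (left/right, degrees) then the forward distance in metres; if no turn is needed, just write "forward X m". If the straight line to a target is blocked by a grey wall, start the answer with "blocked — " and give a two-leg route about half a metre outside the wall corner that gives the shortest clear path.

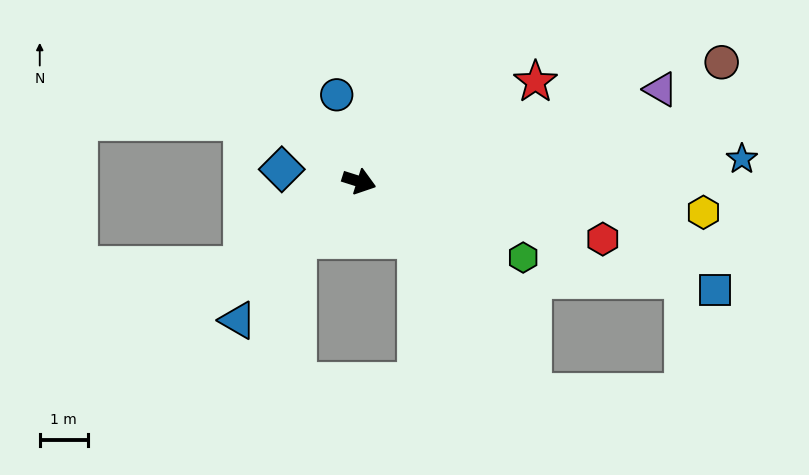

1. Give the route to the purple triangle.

turn left 35°, forward 6.6 m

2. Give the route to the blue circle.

turn left 122°, forward 1.9 m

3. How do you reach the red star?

turn left 47°, forward 4.2 m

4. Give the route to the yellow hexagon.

turn left 12°, forward 7.2 m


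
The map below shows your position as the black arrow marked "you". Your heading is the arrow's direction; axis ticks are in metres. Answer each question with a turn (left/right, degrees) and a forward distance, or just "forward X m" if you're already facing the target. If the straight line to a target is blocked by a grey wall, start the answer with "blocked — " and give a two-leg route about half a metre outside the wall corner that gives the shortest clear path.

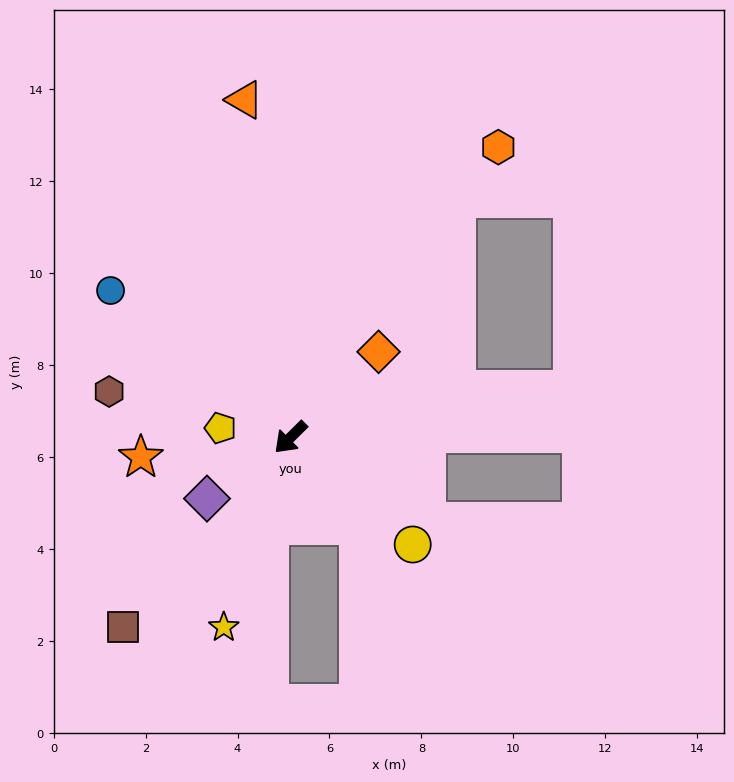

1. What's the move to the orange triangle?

turn right 127°, forward 7.4 m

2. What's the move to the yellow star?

turn left 26°, forward 4.4 m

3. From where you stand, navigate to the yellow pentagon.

turn right 52°, forward 1.5 m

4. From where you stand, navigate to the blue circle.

turn right 84°, forward 5.1 m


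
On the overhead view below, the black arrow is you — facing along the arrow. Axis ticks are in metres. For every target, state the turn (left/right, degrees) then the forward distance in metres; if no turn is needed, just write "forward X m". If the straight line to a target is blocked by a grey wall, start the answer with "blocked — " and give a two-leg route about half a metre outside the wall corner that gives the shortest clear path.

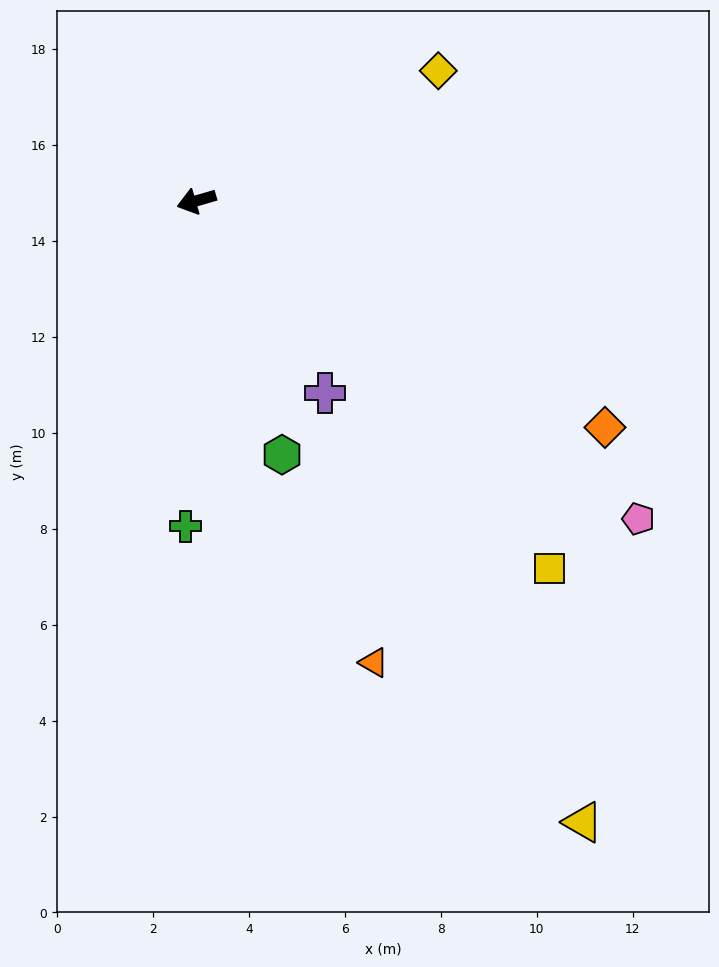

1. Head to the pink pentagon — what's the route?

turn left 128°, forward 11.3 m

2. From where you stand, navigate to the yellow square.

turn left 118°, forward 10.6 m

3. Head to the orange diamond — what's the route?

turn left 135°, forward 9.7 m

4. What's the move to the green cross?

turn left 72°, forward 6.8 m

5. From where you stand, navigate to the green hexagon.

turn left 92°, forward 5.6 m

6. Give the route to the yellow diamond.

turn right 168°, forward 5.7 m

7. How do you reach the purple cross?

turn left 108°, forward 4.8 m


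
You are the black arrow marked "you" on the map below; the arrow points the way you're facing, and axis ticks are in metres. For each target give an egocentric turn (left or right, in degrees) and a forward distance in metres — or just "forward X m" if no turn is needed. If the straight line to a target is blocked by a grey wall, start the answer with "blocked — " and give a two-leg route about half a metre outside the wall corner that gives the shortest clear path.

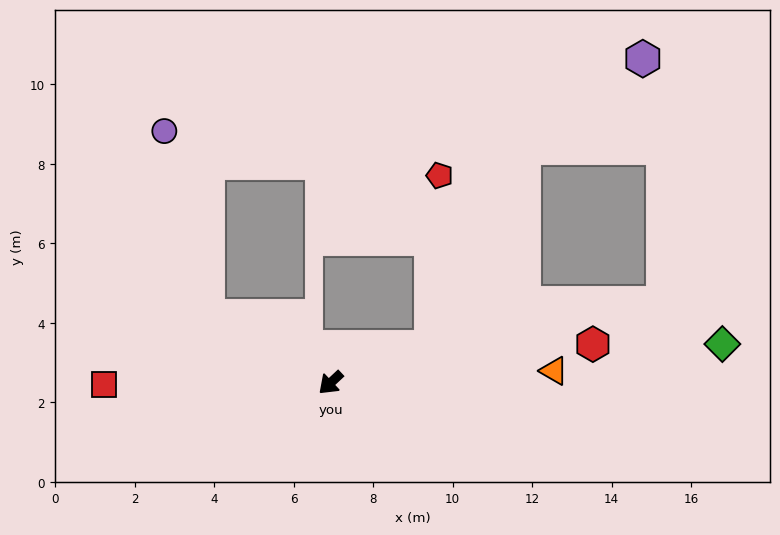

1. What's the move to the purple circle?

blocked — turn right 72°, forward 3.5 m, then turn right 48°, forward 4.8 m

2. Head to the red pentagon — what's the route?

blocked — turn left 157°, forward 2.7 m, then turn left 67°, forward 4.3 m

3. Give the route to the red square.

turn right 43°, forward 5.7 m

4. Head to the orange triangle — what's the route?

turn left 140°, forward 5.6 m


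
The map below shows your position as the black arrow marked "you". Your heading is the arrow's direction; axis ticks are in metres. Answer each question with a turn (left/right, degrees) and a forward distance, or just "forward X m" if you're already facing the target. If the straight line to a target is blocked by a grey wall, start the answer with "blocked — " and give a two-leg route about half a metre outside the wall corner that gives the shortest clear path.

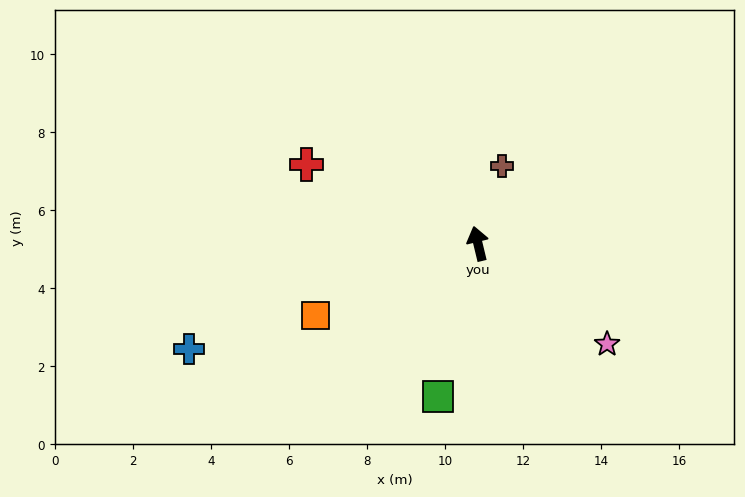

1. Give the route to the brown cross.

turn right 31°, forward 2.1 m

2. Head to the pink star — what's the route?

turn right 141°, forward 4.2 m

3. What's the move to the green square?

turn left 152°, forward 4.0 m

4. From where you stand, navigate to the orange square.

turn left 100°, forward 4.6 m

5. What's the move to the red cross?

turn left 52°, forward 4.8 m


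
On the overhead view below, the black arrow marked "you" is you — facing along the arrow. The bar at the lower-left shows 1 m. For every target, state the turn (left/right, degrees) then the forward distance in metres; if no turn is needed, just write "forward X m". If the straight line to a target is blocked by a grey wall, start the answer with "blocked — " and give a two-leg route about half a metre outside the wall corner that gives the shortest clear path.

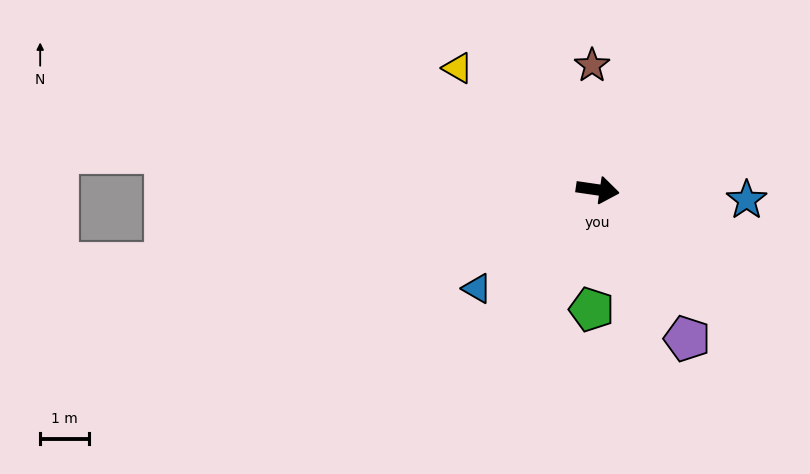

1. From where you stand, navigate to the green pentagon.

turn right 85°, forward 2.5 m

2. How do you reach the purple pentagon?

turn right 51°, forward 3.6 m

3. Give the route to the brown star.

turn left 101°, forward 2.6 m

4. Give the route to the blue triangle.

turn right 132°, forward 3.2 m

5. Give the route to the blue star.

turn left 4°, forward 3.1 m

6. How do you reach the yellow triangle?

turn left 147°, forward 3.8 m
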